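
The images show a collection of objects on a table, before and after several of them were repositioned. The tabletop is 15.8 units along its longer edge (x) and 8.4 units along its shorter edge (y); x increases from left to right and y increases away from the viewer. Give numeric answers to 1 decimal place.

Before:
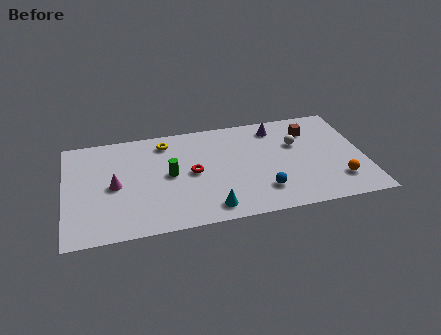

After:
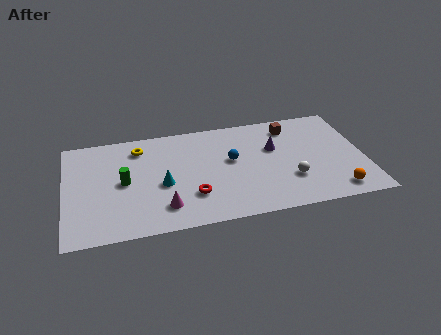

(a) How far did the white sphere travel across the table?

2.8

The white sphere moved from about (12.3, 5.4) to (11.8, 2.6), a distance of √(0.5² + 2.8²) ≈ 2.8.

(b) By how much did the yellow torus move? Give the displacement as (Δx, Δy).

(-1.4, -0.2)

The yellow torus was at about (5.4, 7.0) and moved to about (4.0, 6.8).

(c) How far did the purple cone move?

1.7

The purple cone moved from about (11.3, 7.0) to (11.1, 5.3), a distance of √(0.2² + 1.7²) ≈ 1.7.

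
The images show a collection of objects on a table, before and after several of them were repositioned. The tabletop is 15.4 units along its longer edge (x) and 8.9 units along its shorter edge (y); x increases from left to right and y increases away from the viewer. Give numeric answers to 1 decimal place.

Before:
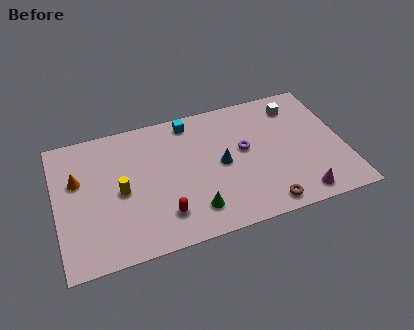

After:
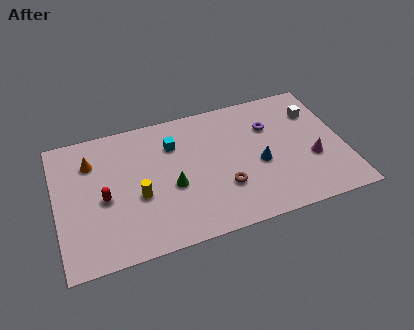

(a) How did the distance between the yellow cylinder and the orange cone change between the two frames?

+1.2

Before: roughly 2.6 units apart; after: 3.8. That's 1.2 units further apart.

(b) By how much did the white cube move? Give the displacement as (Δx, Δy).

(1.0, -0.7)

From the two frames, the white cube sits at roughly (13.1, 7.2) before and (14.1, 6.5) after.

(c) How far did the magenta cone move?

2.4

The magenta cone was near (12.7, 1.1) before and (13.6, 3.3) after, so it travelled √(0.9² + 2.2²) ≈ 2.4 units.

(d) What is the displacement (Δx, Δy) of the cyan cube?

(-1.0, -1.3)

From the two frames, the cyan cube sits at roughly (7.4, 7.8) before and (6.4, 6.5) after.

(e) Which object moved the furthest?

the red capsule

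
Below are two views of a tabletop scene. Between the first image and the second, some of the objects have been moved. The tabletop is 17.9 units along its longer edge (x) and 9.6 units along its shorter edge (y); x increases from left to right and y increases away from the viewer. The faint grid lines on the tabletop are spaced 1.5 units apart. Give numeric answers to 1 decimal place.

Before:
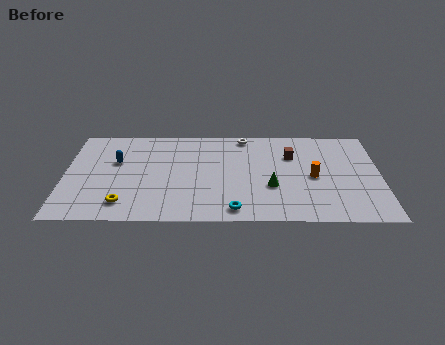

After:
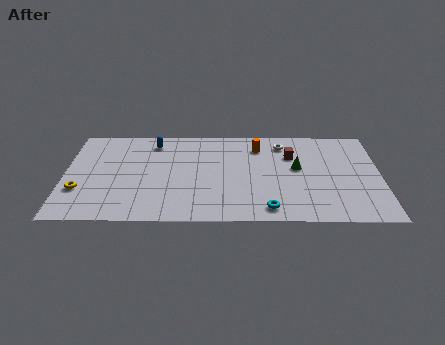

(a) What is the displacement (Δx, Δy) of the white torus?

(2.2, -0.8)

The white torus was at about (10.2, 8.7) and moved to about (12.4, 7.9).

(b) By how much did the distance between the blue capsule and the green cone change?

-0.5

The distance was about 9.1 in the first image and 8.6 in the second, so they moved 0.5 units closer together.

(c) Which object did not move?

the brown cube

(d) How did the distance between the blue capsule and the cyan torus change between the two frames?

+1.1

The distance was about 8.2 in the first image and 9.3 in the second, so they moved 1.1 units further apart.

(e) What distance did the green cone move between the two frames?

2.4

The green cone was near (11.7, 3.5) before and (13.2, 5.4) after, so it travelled √(1.5² + 1.9²) ≈ 2.4 units.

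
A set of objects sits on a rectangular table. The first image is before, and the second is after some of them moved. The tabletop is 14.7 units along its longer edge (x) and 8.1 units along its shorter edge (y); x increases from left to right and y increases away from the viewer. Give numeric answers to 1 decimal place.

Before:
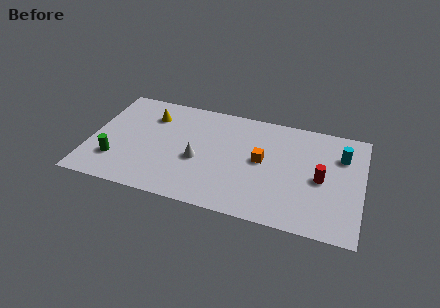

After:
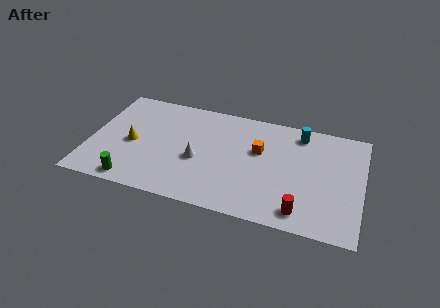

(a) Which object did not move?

the white cone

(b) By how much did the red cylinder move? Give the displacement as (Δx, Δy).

(-0.9, -2.6)

From the two frames, the red cylinder sits at roughly (12.5, 3.8) before and (11.6, 1.2) after.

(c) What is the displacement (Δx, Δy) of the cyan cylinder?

(-2.3, 1.1)

From the two frames, the cyan cylinder sits at roughly (13.5, 5.8) before and (11.2, 6.9) after.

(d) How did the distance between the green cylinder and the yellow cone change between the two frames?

-1.4

The distance was about 4.2 in the first image and 2.8 in the second, so they moved 1.4 units closer together.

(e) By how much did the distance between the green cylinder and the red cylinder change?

-2.1

They were about 11.1 units apart before and 9.0 after — 2.1 units closer together.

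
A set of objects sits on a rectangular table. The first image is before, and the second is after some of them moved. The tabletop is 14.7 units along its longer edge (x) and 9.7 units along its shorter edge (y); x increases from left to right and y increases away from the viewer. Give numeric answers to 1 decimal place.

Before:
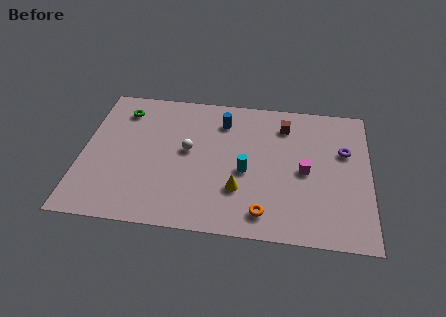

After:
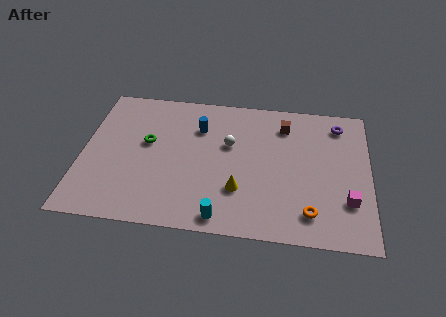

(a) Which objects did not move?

the brown cube and the yellow cone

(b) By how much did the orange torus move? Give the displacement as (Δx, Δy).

(2.3, 0.3)

The orange torus started near (9.4, 1.5) and ended near (11.7, 1.8).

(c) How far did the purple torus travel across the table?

1.9

The purple torus was near (13.4, 6.2) before and (13.1, 8.1) after, so it travelled √(0.3² + 1.9²) ≈ 1.9 units.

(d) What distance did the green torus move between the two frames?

2.6

The green torus moved from about (1.9, 7.8) to (3.3, 5.6), a distance of √(1.4² + 2.2²) ≈ 2.6.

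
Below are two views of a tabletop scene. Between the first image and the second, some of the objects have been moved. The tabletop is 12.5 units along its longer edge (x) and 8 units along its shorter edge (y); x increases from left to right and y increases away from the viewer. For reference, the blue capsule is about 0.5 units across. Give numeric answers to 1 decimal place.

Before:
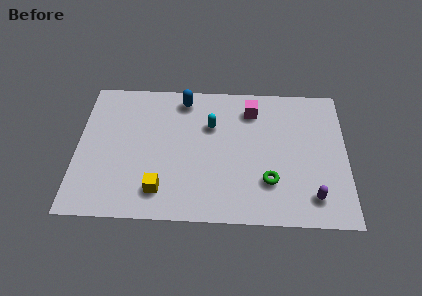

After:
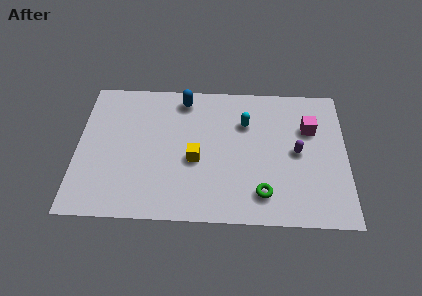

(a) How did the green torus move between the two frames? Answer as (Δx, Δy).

(-0.3, -0.7)

From the two frames, the green torus sits at roughly (8.9, 2.3) before and (8.6, 1.6) after.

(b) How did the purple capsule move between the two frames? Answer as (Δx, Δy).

(-0.7, 2.5)

The purple capsule started near (10.9, 1.5) and ended near (10.2, 4.0).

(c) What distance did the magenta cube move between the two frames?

2.9

From (8.1, 6.4) to (10.8, 5.4), the magenta cube covered √(2.7² + 1.0²) ≈ 2.9 units.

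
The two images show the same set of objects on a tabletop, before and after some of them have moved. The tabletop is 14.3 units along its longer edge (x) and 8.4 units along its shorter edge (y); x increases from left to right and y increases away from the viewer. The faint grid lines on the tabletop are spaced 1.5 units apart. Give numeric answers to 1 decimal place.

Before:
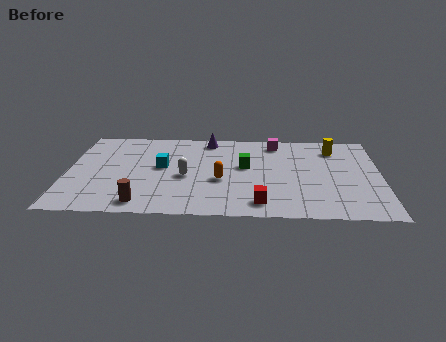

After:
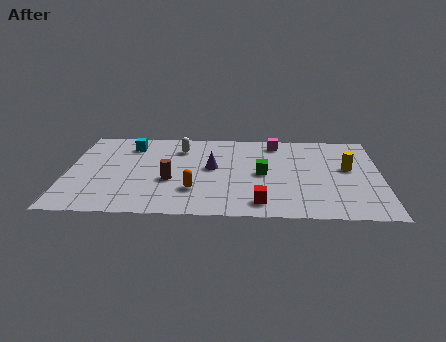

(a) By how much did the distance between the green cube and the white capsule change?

+1.6

They were about 2.9 units apart before and 4.5 after — 1.6 units further apart.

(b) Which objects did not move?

the red cube and the magenta cube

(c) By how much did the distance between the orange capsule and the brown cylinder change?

-2.8

They were about 4.2 units apart before and 1.4 after — 2.8 units closer together.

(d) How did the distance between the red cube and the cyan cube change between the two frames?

+2.5

They were about 5.6 units apart before and 8.1 after — 2.5 units further apart.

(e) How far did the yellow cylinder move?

2.0

The yellow cylinder moved from about (12.2, 6.7) to (12.8, 4.8), a distance of √(0.6² + 1.9²) ≈ 2.0.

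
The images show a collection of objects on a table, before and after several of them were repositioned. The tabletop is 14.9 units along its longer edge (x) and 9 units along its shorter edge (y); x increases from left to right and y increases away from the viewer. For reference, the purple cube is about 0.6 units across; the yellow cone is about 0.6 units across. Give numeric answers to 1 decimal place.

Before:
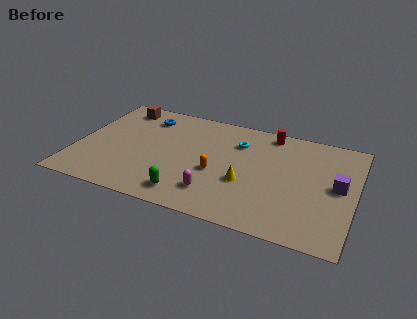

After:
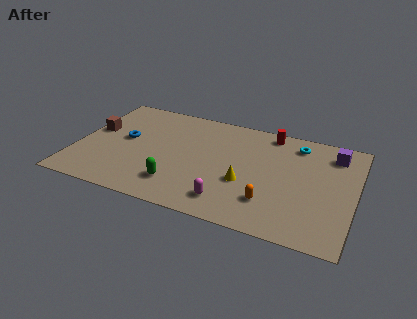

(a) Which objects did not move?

the yellow cone and the red cylinder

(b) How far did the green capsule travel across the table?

0.8

From (6.3, 1.4) to (5.7, 2.0), the green capsule covered √(0.6² + 0.6²) ≈ 0.8 units.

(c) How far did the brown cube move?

2.7

From (1.9, 7.7) to (0.8, 5.2), the brown cube covered √(1.1² + 2.5²) ≈ 2.7 units.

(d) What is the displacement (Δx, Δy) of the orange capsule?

(3.0, -1.4)

The orange capsule was at about (7.6, 3.7) and moved to about (10.6, 2.3).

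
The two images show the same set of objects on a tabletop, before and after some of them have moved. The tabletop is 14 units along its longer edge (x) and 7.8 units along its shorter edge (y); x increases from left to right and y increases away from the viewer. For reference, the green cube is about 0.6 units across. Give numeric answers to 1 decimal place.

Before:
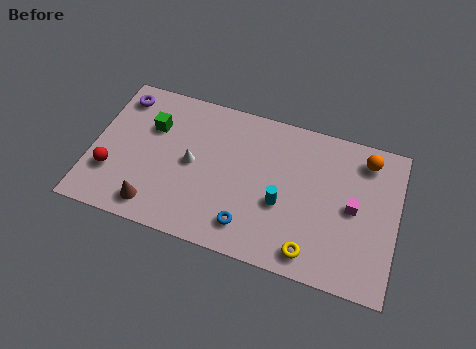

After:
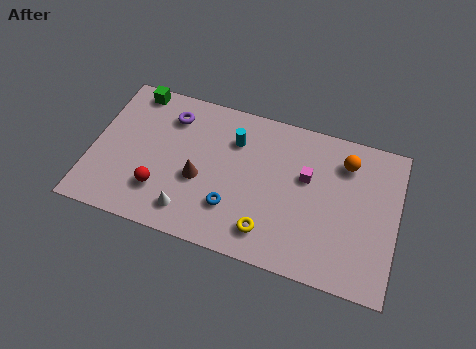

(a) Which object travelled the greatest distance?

the cyan cylinder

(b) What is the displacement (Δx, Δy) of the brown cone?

(1.9, 2.0)

From the two frames, the brown cone sits at roughly (3.1, 1.2) before and (5.0, 3.2) after.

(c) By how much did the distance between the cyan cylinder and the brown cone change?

-3.1

They were about 6.0 units apart before and 2.9 after — 3.1 units closer together.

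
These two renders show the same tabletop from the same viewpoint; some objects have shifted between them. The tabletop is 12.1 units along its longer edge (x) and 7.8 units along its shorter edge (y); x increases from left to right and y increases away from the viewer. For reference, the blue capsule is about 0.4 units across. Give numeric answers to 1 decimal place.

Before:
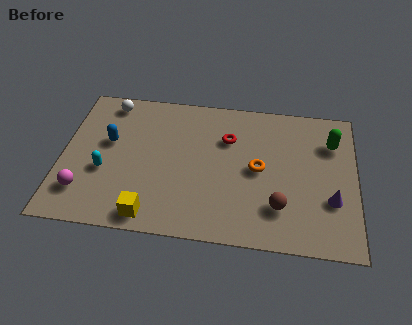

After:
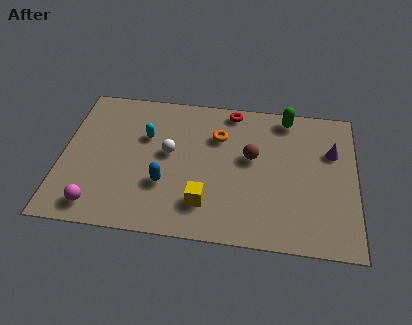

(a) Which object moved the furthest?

the white sphere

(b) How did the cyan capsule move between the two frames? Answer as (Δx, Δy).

(1.6, 2.1)

From the two frames, the cyan capsule sits at roughly (1.8, 3.0) before and (3.4, 5.1) after.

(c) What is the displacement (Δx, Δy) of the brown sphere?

(-1.2, 2.5)

The brown sphere was at about (9.0, 2.0) and moved to about (7.8, 4.5).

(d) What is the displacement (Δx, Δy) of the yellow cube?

(2.2, 0.9)

The yellow cube started near (3.8, 0.9) and ended near (6.0, 1.8).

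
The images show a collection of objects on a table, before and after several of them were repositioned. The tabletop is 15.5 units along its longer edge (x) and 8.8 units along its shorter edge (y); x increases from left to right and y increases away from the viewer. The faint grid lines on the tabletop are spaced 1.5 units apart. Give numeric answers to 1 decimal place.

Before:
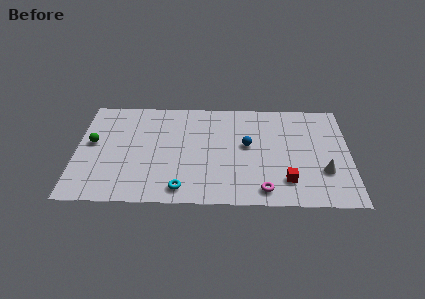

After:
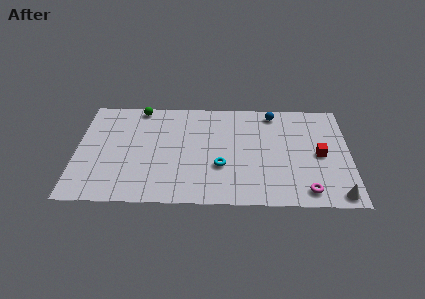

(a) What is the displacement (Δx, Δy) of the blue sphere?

(1.5, 2.8)

The blue sphere started near (9.7, 4.9) and ended near (11.2, 7.7).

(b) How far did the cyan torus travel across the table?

2.9

The cyan torus was near (6.0, 1.2) before and (8.2, 3.1) after, so it travelled √(2.2² + 1.9²) ≈ 2.9 units.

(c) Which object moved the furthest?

the green sphere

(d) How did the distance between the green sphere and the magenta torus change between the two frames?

+1.3

The distance was about 10.4 in the first image and 11.7 in the second, so they moved 1.3 units further apart.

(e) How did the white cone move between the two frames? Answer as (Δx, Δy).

(0.7, -1.9)

The white cone started near (14.0, 2.8) and ended near (14.7, 0.9).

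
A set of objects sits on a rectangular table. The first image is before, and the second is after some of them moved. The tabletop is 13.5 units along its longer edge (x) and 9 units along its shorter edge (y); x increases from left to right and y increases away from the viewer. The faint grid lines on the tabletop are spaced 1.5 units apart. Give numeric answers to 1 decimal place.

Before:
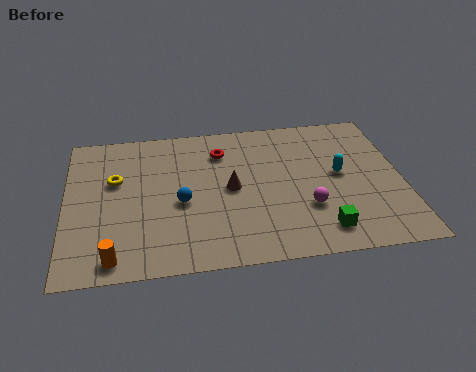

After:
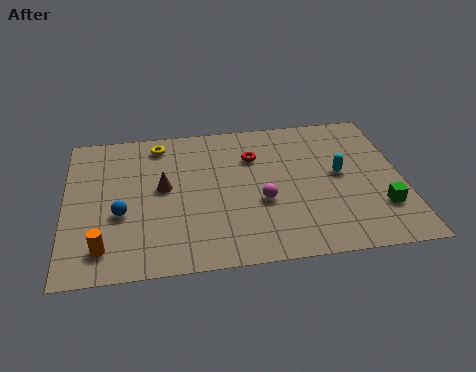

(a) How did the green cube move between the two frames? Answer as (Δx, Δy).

(2.4, 1.0)

The green cube started near (10.1, 1.5) and ended near (12.5, 2.5).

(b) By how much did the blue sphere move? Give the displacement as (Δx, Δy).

(-2.4, -0.4)

The blue sphere started near (4.6, 3.9) and ended near (2.2, 3.5).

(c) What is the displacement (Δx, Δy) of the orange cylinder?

(-0.4, 0.6)

The orange cylinder started near (1.9, 1.0) and ended near (1.5, 1.6).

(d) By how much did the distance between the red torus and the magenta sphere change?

-2.3

The distance was about 5.2 in the first image and 2.9 in the second, so they moved 2.3 units closer together.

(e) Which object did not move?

the cyan capsule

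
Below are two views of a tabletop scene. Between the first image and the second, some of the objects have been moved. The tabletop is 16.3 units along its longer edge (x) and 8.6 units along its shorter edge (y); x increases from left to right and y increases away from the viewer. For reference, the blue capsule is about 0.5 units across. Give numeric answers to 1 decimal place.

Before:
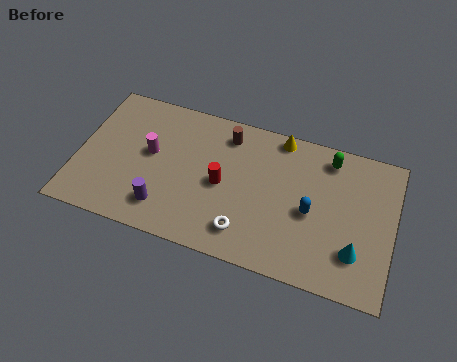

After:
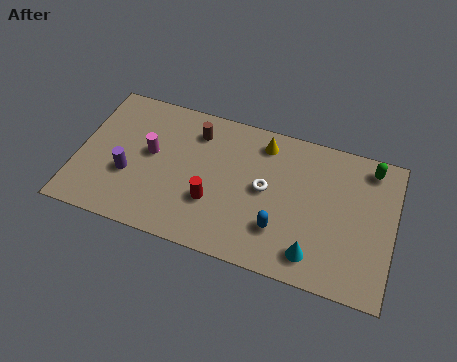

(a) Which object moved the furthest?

the white torus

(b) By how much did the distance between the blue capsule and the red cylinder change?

-1.1

The distance was about 4.6 in the first image and 3.5 in the second, so they moved 1.1 units closer together.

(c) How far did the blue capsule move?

2.1

From (12.1, 3.9) to (10.6, 2.4), the blue capsule covered √(1.5² + 1.5²) ≈ 2.1 units.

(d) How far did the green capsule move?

2.1

From (12.8, 7.3) to (14.9, 7.4), the green capsule covered √(2.1² + 0.1²) ≈ 2.1 units.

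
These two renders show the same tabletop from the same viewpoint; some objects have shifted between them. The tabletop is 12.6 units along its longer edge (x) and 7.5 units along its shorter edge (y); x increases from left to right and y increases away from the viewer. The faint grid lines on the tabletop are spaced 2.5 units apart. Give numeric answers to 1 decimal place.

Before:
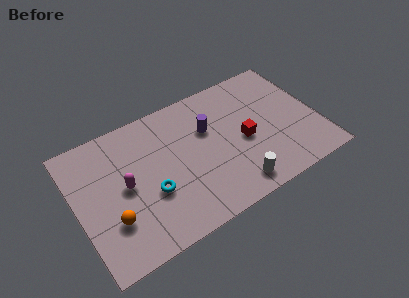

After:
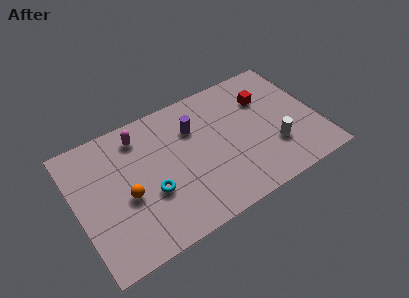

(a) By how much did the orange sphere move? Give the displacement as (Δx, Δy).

(0.9, 0.9)

From the two frames, the orange sphere sits at roughly (1.6, 2.3) before and (2.5, 3.2) after.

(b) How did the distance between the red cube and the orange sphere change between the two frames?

+0.7

Before: roughly 7.2 units apart; after: 7.9. That's 0.7 units further apart.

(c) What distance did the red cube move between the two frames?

2.4

The red cube was near (8.7, 3.4) before and (10.1, 5.3) after, so it travelled √(1.4² + 1.9²) ≈ 2.4 units.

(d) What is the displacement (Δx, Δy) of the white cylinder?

(2.3, 1.2)

The white cylinder was at about (7.8, 1.1) and moved to about (10.1, 2.3).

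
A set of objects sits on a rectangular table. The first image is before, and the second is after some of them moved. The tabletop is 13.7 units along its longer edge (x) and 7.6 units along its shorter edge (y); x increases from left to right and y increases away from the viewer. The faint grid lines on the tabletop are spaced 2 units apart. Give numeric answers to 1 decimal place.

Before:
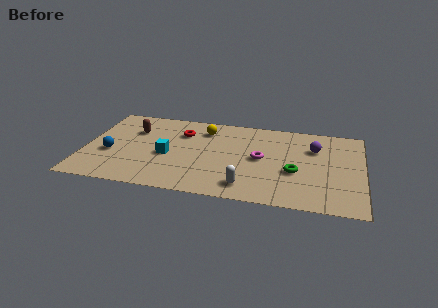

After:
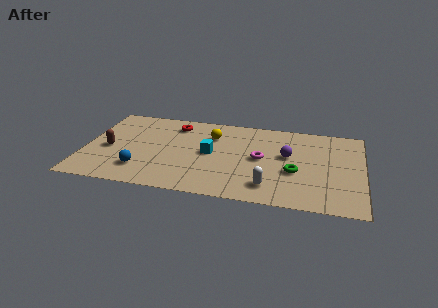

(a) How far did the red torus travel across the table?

0.8

The red torus moved from about (4.7, 5.5) to (4.3, 6.2), a distance of √(0.4² + 0.7²) ≈ 0.8.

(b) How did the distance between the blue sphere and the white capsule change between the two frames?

-0.7

They were about 7.0 units apart before and 6.3 after — 0.7 units closer together.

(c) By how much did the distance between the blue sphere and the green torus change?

-1.5

Before: roughly 9.1 units apart; after: 7.6. That's 1.5 units closer together.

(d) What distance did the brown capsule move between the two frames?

2.2

The brown capsule was near (2.3, 5.3) before and (1.2, 3.4) after, so it travelled √(1.1² + 1.9²) ≈ 2.2 units.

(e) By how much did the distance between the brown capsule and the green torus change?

+0.8

Before: roughly 8.4 units apart; after: 9.2. That's 0.8 units further apart.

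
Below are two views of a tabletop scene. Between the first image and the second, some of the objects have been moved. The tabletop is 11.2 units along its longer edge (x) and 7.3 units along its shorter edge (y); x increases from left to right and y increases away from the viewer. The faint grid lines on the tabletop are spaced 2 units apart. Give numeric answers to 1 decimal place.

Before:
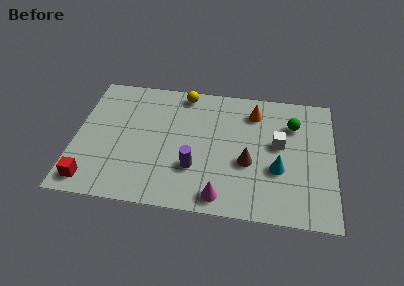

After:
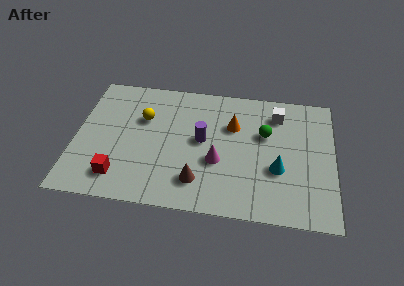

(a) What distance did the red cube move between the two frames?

1.3

The red cube was near (0.8, 1.0) before and (2.0, 1.4) after, so it travelled √(1.2² + 0.4²) ≈ 1.3 units.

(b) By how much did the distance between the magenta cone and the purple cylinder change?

-0.5

Before: roughly 1.8 units apart; after: 1.3. That's 0.5 units closer together.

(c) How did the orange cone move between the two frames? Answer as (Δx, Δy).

(-0.9, -0.9)

From the two frames, the orange cone sits at roughly (7.7, 5.8) before and (6.8, 4.9) after.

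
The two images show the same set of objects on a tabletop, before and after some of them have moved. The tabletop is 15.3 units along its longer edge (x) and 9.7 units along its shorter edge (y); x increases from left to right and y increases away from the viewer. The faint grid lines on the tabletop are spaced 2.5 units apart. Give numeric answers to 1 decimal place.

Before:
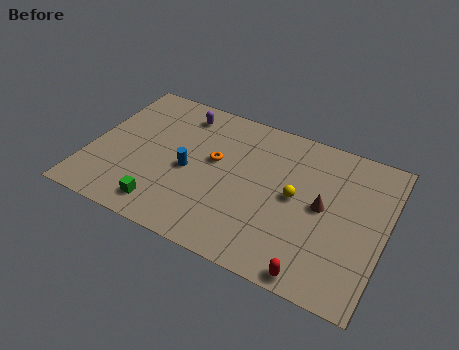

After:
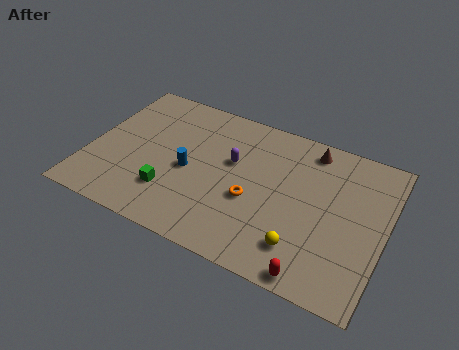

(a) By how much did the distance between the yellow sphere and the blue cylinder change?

+1.1

The distance was about 5.5 in the first image and 6.6 in the second, so they moved 1.1 units further apart.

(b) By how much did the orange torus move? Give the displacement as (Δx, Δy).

(2.2, -1.7)

The orange torus started near (6.4, 5.6) and ended near (8.6, 3.9).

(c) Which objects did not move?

the red capsule and the blue cylinder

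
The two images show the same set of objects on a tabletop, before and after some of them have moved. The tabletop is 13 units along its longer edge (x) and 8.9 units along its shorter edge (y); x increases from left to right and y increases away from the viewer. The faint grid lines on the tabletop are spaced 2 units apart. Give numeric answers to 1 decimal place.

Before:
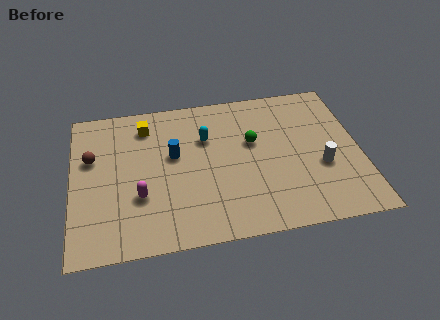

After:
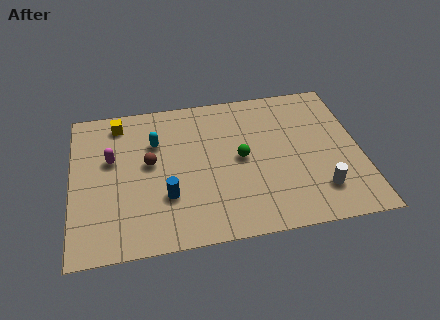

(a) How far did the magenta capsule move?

2.7

The magenta capsule moved from about (3.0, 3.0) to (1.8, 5.4), a distance of √(1.2² + 2.4²) ≈ 2.7.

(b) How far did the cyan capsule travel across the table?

2.3

From (6.1, 6.0) to (3.8, 6.1), the cyan capsule covered √(2.3² + 0.1²) ≈ 2.3 units.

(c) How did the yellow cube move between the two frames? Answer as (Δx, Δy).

(-1.2, 0.4)

The yellow cube started near (3.4, 7.2) and ended near (2.2, 7.6).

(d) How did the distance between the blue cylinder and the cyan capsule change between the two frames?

+1.6

The distance was about 1.7 in the first image and 3.3 in the second, so they moved 1.6 units further apart.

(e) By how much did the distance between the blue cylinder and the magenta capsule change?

+0.8

The distance was about 2.7 in the first image and 3.5 in the second, so they moved 0.8 units further apart.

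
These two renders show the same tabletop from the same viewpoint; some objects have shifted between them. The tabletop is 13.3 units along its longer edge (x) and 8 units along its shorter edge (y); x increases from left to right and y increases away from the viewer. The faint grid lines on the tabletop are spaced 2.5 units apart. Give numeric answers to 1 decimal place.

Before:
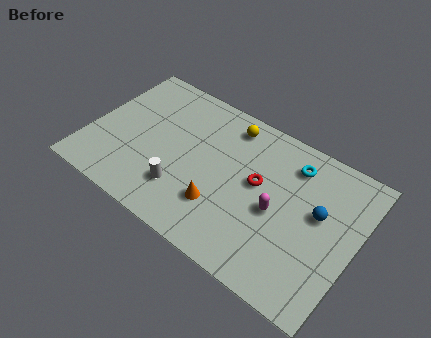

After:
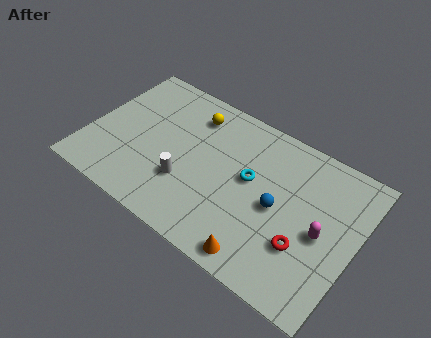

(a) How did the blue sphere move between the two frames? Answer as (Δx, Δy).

(-1.9, -0.8)

From the two frames, the blue sphere sits at roughly (11.4, 4.6) before and (9.5, 3.8) after.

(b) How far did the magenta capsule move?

2.2

The magenta capsule moved from about (9.5, 3.6) to (11.7, 3.7), a distance of √(2.2² + 0.1²) ≈ 2.2.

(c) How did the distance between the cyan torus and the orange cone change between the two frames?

-1.2

They were about 5.0 units apart before and 3.8 after — 1.2 units closer together.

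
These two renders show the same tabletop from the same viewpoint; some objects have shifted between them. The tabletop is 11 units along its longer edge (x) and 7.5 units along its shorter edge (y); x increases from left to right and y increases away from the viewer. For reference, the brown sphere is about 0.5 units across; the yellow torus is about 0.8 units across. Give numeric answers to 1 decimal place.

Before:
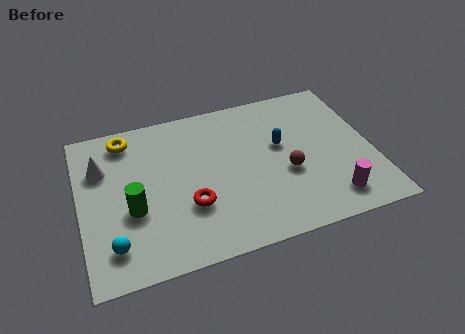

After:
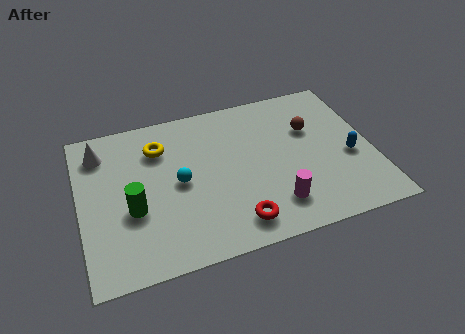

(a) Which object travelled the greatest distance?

the cyan sphere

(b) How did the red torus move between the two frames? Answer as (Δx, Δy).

(1.6, -1.3)

The red torus was at about (4.0, 2.5) and moved to about (5.6, 1.2).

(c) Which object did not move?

the green cylinder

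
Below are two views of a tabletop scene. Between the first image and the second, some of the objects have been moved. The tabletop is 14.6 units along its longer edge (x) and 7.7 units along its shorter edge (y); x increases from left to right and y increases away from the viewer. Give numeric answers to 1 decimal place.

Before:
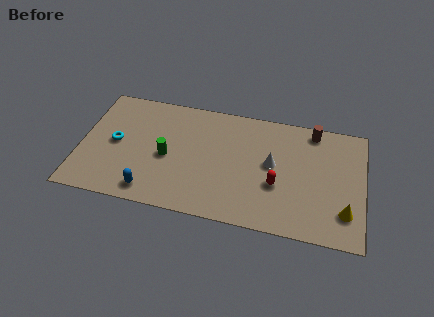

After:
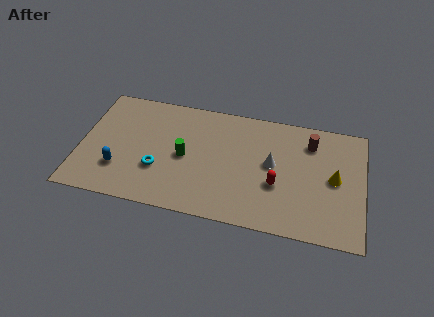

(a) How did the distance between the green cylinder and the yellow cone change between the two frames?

-1.6

They were about 9.3 units apart before and 7.7 after — 1.6 units closer together.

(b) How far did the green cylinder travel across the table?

0.9

The green cylinder moved from about (4.5, 3.5) to (5.4, 3.7), a distance of √(0.9² + 0.2²) ≈ 0.9.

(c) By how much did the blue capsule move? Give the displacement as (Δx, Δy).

(-1.7, 1.1)

The blue capsule started near (3.8, 1.1) and ended near (2.1, 2.2).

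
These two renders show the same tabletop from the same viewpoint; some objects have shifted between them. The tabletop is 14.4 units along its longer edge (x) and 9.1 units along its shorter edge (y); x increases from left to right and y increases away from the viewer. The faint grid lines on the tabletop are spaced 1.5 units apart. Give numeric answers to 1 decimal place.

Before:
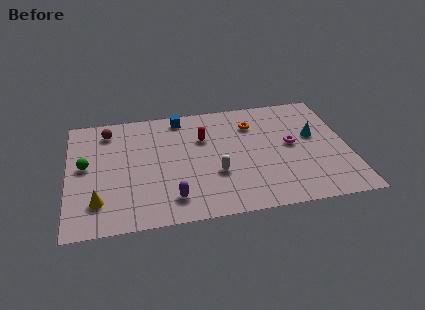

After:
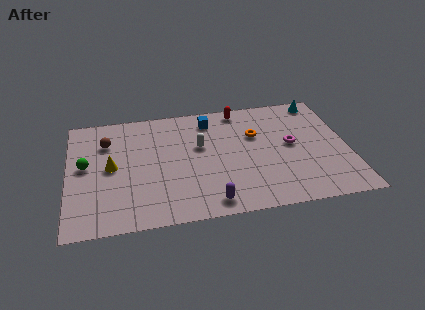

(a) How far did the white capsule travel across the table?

2.4

From (7.5, 3.2) to (6.8, 5.5), the white capsule covered √(0.7² + 2.3²) ≈ 2.4 units.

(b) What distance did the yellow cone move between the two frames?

2.6

From (1.5, 2.1) to (2.2, 4.6), the yellow cone covered √(0.7² + 2.5²) ≈ 2.6 units.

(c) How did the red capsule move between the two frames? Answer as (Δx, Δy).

(2.0, 2.0)

The red capsule started near (7.0, 6.1) and ended near (9.0, 8.1).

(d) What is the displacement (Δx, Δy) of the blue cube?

(1.5, -0.5)

The blue cube was at about (5.9, 8.0) and moved to about (7.4, 7.5).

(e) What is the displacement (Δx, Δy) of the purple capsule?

(1.9, -0.6)

The purple capsule was at about (5.2, 1.7) and moved to about (7.1, 1.1).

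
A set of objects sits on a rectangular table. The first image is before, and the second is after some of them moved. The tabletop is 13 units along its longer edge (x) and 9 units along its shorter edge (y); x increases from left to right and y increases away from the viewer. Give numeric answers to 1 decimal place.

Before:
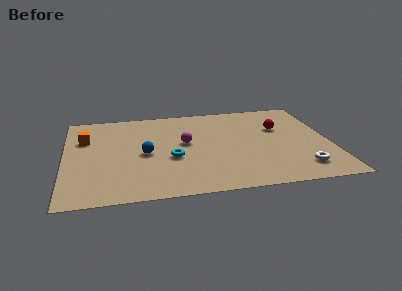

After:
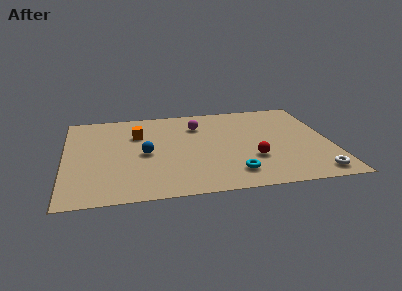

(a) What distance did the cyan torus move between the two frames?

3.5

The cyan torus was near (5.2, 3.6) before and (8.1, 1.7) after, so it travelled √(2.9² + 1.9²) ≈ 3.5 units.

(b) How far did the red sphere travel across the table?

3.3

The red sphere moved from about (10.6, 5.8) to (9.1, 2.9), a distance of √(1.5² + 2.9²) ≈ 3.3.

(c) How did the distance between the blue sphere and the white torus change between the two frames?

+0.8

They were about 7.9 units apart before and 8.7 after — 0.8 units further apart.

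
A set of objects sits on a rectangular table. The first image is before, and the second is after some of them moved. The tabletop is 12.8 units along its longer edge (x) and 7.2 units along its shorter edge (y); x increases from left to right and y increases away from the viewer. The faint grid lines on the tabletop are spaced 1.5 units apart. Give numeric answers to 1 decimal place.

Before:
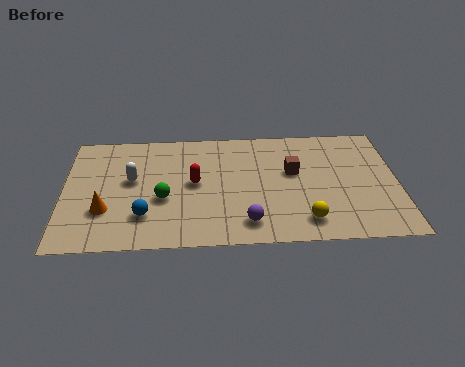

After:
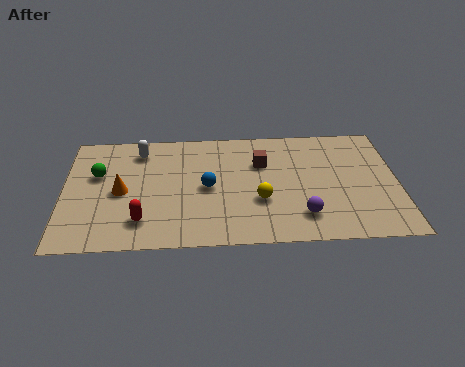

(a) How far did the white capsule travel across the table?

1.8

The white capsule moved from about (2.6, 4.1) to (2.9, 5.9), a distance of √(0.3² + 1.8²) ≈ 1.8.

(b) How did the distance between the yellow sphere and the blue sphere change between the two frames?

-3.9

The distance was about 6.1 in the first image and 2.2 in the second, so they moved 3.9 units closer together.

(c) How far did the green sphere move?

3.0

The green sphere moved from about (3.8, 2.9) to (1.3, 4.5), a distance of √(2.5² + 1.6²) ≈ 3.0.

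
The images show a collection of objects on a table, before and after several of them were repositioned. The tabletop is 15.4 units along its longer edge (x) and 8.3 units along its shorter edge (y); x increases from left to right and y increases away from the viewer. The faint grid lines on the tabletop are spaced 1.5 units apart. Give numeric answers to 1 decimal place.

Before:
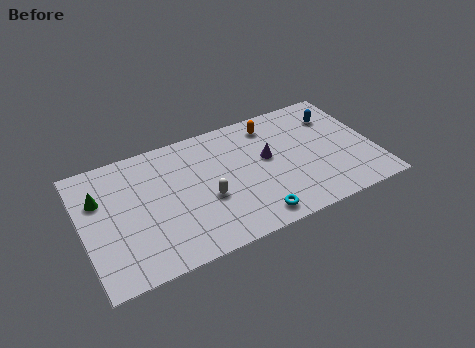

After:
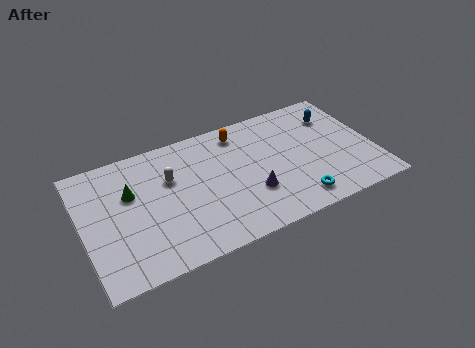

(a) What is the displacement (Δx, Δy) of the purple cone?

(-1.1, -2.0)

The purple cone started near (9.8, 4.7) and ended near (8.7, 2.7).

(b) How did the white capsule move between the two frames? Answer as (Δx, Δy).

(-1.7, 2.1)

The white capsule started near (6.4, 3.3) and ended near (4.7, 5.4).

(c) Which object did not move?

the blue capsule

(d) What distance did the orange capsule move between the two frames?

1.7

The orange capsule moved from about (10.3, 6.9) to (8.6, 7.0), a distance of √(1.7² + 0.1²) ≈ 1.7.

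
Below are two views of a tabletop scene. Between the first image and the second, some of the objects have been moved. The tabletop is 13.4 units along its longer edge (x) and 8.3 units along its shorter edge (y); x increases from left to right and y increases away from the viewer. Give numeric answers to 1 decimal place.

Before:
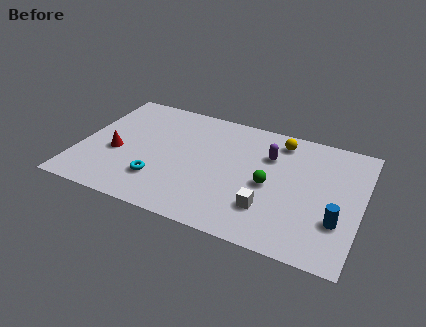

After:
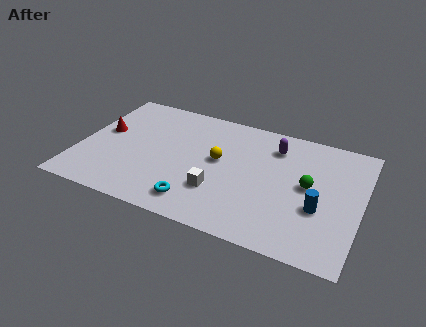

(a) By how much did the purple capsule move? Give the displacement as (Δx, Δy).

(0.2, 0.7)

The purple capsule was at about (8.9, 5.8) and moved to about (9.1, 6.5).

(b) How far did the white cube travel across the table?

2.4

From (9.2, 2.2) to (6.8, 2.5), the white cube covered √(2.4² + 0.3²) ≈ 2.4 units.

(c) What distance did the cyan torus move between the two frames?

2.1

The cyan torus moved from about (4.0, 2.2) to (5.9, 1.4), a distance of √(1.9² + 0.8²) ≈ 2.1.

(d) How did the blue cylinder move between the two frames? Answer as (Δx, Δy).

(-0.9, 0.5)

The blue cylinder started near (12.4, 2.6) and ended near (11.5, 3.1).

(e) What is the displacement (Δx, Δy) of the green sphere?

(1.8, 0.6)

The green sphere started near (9.1, 3.8) and ended near (10.9, 4.4).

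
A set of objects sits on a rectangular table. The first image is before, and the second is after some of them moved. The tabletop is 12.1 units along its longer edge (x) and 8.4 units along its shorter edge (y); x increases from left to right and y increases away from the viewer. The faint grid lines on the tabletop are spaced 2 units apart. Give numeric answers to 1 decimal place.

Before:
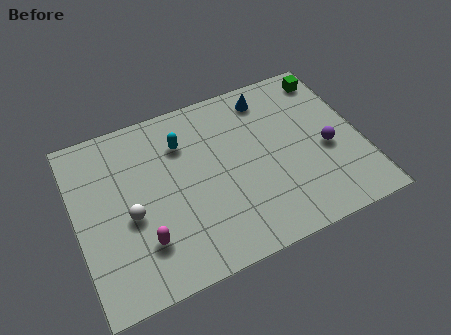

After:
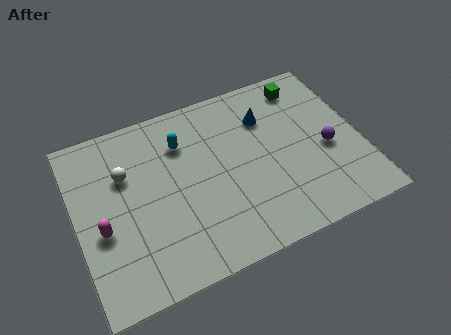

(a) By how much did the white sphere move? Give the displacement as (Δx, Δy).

(0.0, 2.0)

The white sphere started near (2.2, 3.6) and ended near (2.2, 5.6).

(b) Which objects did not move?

the cyan capsule and the purple sphere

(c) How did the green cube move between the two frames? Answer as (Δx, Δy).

(-1.1, -0.1)

From the two frames, the green cube sits at roughly (11.2, 7.2) before and (10.1, 7.1) after.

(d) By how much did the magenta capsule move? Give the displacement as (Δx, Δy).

(-1.6, 1.2)

The magenta capsule was at about (2.6, 2.2) and moved to about (1.0, 3.4).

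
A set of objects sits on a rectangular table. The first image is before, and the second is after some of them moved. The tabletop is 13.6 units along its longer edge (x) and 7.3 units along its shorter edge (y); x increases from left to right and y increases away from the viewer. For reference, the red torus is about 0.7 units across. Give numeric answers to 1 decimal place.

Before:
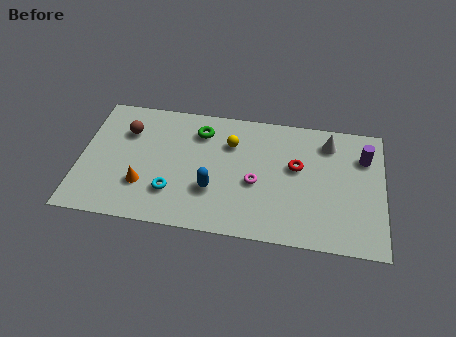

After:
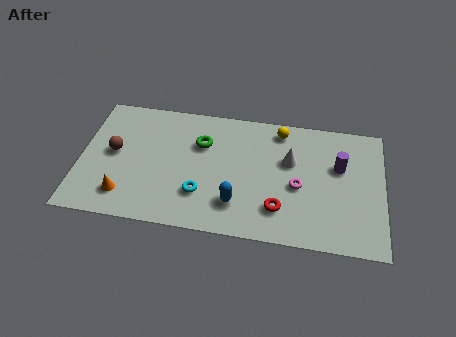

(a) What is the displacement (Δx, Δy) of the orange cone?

(-0.8, -0.7)

The orange cone was at about (2.9, 2.2) and moved to about (2.1, 1.5).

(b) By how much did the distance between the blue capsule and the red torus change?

-2.3

The distance was about 4.2 in the first image and 1.9 in the second, so they moved 2.3 units closer together.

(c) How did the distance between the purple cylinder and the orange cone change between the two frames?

-0.3

The distance was about 10.3 in the first image and 10.0 in the second, so they moved 0.3 units closer together.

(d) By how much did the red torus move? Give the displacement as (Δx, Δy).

(-0.7, -2.5)

From the two frames, the red torus sits at roughly (9.7, 4.3) before and (9.0, 1.8) after.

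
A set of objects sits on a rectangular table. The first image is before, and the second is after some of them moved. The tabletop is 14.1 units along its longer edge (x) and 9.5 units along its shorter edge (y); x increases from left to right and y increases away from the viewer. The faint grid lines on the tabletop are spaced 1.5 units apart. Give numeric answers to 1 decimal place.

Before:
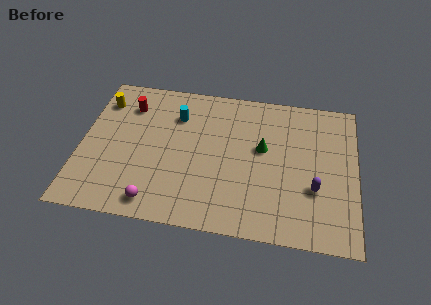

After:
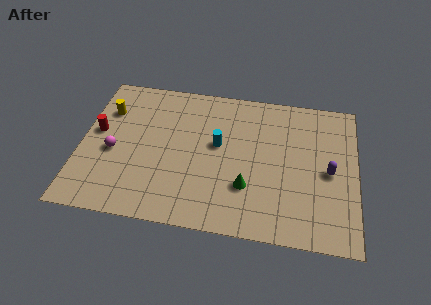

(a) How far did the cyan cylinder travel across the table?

2.7

The cyan cylinder moved from about (4.8, 7.0) to (7.0, 5.4), a distance of √(2.2² + 1.6²) ≈ 2.7.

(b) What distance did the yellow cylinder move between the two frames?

0.7

The yellow cylinder moved from about (0.9, 7.4) to (1.2, 6.8), a distance of √(0.3² + 0.6²) ≈ 0.7.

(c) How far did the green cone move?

2.7

The green cone moved from about (9.3, 5.5) to (8.6, 2.9), a distance of √(0.7² + 2.6²) ≈ 2.7.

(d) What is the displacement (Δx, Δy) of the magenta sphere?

(-2.3, 2.9)

From the two frames, the magenta sphere sits at roughly (4.0, 1.2) before and (1.7, 4.1) after.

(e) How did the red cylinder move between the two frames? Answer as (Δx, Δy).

(-1.5, -2.0)

The red cylinder started near (2.3, 7.3) and ended near (0.8, 5.3).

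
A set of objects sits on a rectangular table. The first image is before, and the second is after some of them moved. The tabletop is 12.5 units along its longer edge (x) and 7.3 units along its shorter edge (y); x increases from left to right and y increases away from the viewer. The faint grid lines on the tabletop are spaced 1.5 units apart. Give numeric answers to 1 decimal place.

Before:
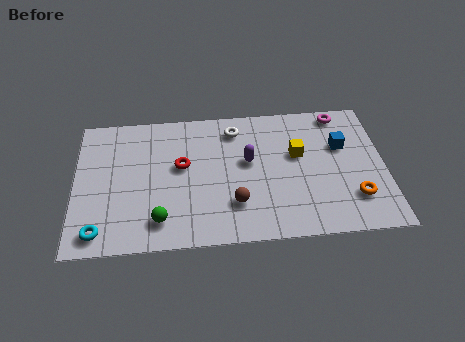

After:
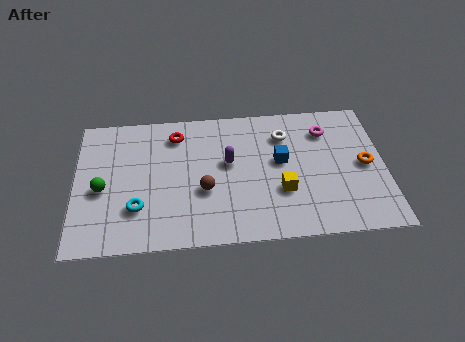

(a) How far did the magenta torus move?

1.1

The magenta torus moved from about (10.8, 6.5) to (10.2, 5.6), a distance of √(0.6² + 0.9²) ≈ 1.1.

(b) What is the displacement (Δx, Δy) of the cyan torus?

(1.5, 1.1)

The cyan torus started near (1.0, 1.0) and ended near (2.5, 2.1).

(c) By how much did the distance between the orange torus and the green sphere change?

+2.8

Before: roughly 7.8 units apart; after: 10.6. That's 2.8 units further apart.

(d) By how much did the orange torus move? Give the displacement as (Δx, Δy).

(0.5, 1.7)

From the two frames, the orange torus sits at roughly (11.2, 1.9) before and (11.7, 3.6) after.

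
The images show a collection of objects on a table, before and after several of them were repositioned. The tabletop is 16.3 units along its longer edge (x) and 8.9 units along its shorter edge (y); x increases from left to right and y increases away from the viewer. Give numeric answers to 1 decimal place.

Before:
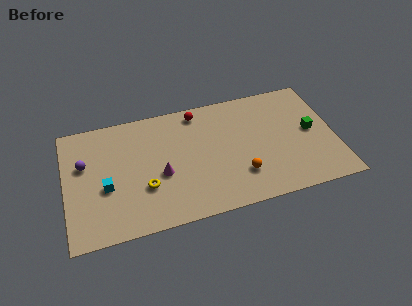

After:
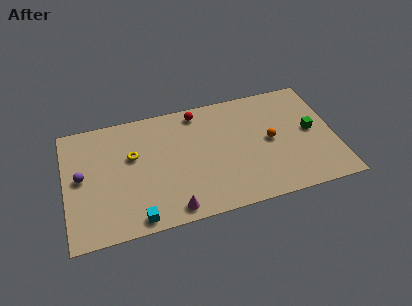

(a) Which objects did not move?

the green cube and the red sphere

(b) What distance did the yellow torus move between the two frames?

2.6

From (4.7, 3.0) to (4.1, 5.5), the yellow torus covered √(0.6² + 2.5²) ≈ 2.6 units.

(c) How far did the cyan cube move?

3.2

The cyan cube was near (2.4, 3.6) before and (4.1, 0.9) after, so it travelled √(1.7² + 2.7²) ≈ 3.2 units.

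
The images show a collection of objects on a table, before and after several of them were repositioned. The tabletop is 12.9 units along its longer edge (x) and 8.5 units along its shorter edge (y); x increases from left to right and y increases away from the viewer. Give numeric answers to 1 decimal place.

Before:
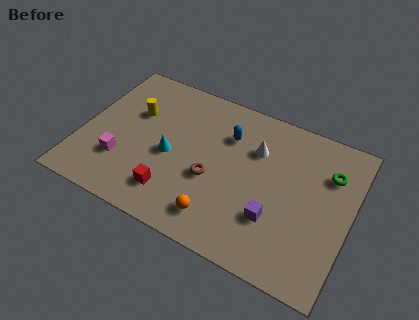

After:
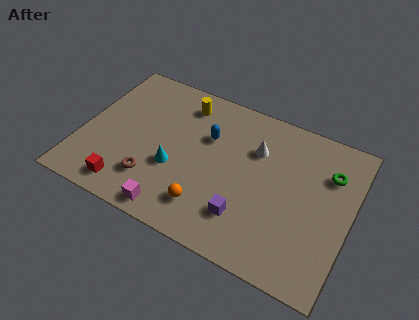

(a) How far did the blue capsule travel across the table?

1.0

The blue capsule was near (6.8, 6.1) before and (5.9, 5.6) after, so it travelled √(0.9² + 0.5²) ≈ 1.0 units.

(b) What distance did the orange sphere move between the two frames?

0.7

The orange sphere moved from about (7.0, 1.5) to (6.4, 1.8), a distance of √(0.6² + 0.3²) ≈ 0.7.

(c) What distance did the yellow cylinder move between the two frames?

2.7

The yellow cylinder was near (2.3, 5.5) before and (4.5, 7.0) after, so it travelled √(2.2² + 1.5²) ≈ 2.7 units.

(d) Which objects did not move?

the white cone and the green torus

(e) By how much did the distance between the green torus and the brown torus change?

+3.0

The distance was about 5.9 in the first image and 8.9 in the second, so they moved 3.0 units further apart.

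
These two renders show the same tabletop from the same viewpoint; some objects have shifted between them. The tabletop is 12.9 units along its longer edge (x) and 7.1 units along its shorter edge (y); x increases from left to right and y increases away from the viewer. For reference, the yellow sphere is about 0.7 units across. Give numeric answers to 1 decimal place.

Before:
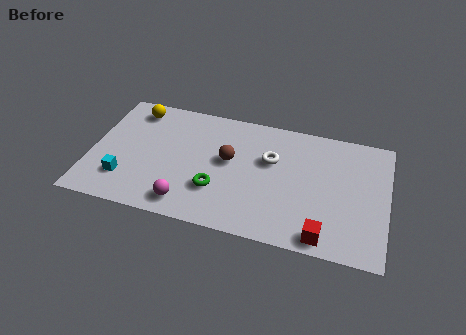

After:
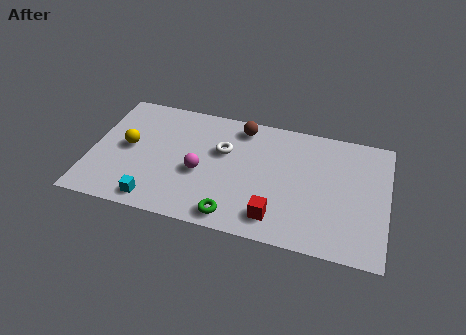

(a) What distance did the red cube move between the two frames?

2.2

From (10.3, 0.8) to (8.2, 1.3), the red cube covered √(2.1² + 0.5²) ≈ 2.2 units.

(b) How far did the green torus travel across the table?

1.5

The green torus moved from about (5.6, 2.2) to (6.4, 0.9), a distance of √(0.8² + 1.3²) ≈ 1.5.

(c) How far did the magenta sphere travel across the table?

1.9

The magenta sphere moved from about (4.4, 1.1) to (4.8, 3.0), a distance of √(0.4² + 1.9²) ≈ 1.9.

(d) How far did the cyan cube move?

1.7

The cyan cube was near (1.6, 1.8) before and (3.0, 0.9) after, so it travelled √(1.4² + 0.9²) ≈ 1.7 units.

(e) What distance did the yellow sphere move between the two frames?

2.3

The yellow sphere moved from about (1.7, 6.0) to (1.6, 3.7), a distance of √(0.1² + 2.3²) ≈ 2.3.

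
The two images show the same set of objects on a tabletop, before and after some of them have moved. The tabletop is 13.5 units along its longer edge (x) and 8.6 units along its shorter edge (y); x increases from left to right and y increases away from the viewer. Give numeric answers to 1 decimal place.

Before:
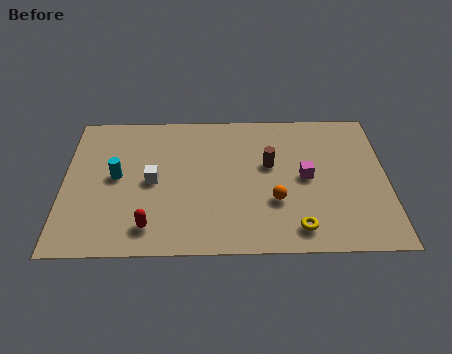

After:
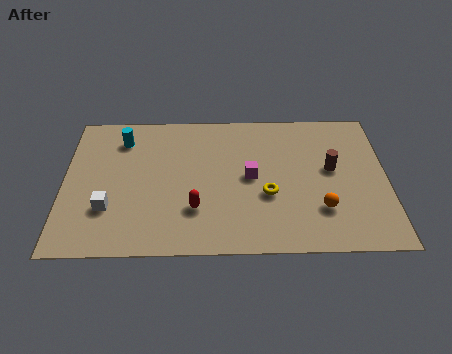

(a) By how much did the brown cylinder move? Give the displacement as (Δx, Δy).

(2.6, -0.3)

The brown cylinder started near (8.6, 5.1) and ended near (11.2, 4.8).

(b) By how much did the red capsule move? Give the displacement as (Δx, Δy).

(1.9, 1.0)

From the two frames, the red capsule sits at roughly (3.6, 1.5) before and (5.5, 2.5) after.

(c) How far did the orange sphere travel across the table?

2.0

The orange sphere was near (8.8, 2.9) before and (10.7, 2.4) after, so it travelled √(1.9² + 0.5²) ≈ 2.0 units.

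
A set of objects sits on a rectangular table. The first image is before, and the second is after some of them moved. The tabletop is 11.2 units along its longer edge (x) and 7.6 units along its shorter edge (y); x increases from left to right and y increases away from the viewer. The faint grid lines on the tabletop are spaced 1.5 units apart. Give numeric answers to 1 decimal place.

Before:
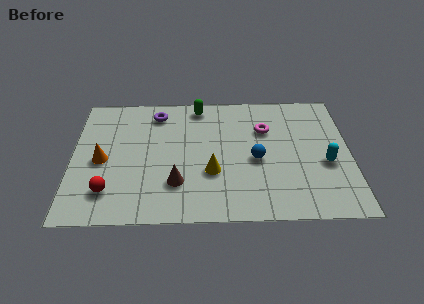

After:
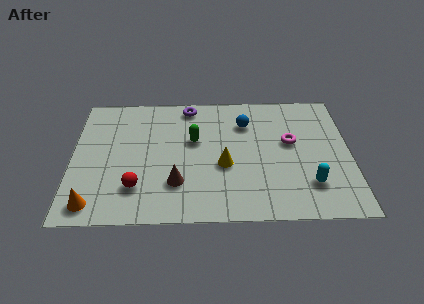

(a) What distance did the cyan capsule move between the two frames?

1.4

From (10.2, 3.1) to (9.5, 1.9), the cyan capsule covered √(0.7² + 1.2²) ≈ 1.4 units.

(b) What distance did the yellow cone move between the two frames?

0.6

The yellow cone moved from about (5.6, 2.7) to (6.1, 3.1), a distance of √(0.5² + 0.4²) ≈ 0.6.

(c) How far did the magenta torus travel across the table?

1.3

The magenta torus moved from about (7.8, 5.2) to (8.8, 4.4), a distance of √(1.0² + 0.8²) ≈ 1.3.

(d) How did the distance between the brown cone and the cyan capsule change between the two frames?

-0.8

Before: roughly 6.1 units apart; after: 5.3. That's 0.8 units closer together.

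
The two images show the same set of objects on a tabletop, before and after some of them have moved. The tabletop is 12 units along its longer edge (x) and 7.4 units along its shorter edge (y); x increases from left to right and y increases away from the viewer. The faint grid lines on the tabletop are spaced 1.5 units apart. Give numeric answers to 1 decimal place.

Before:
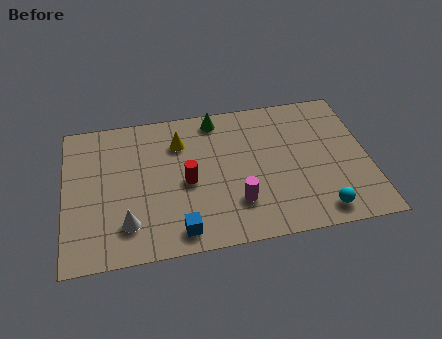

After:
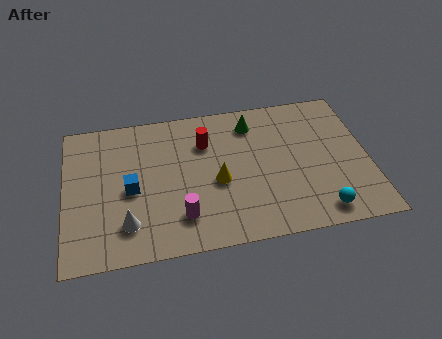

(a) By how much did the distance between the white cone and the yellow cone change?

-0.5

The distance was about 4.4 in the first image and 3.9 in the second, so they moved 0.5 units closer together.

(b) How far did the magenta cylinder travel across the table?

2.2

The magenta cylinder was near (6.7, 2.0) before and (4.5, 1.7) after, so it travelled √(2.2² + 0.3²) ≈ 2.2 units.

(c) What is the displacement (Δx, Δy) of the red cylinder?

(0.8, 1.9)

From the two frames, the red cylinder sits at roughly (4.8, 3.4) before and (5.6, 5.3) after.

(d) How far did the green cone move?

1.5

The green cone was near (6.1, 6.5) before and (7.5, 6.0) after, so it travelled √(1.4² + 0.5²) ≈ 1.5 units.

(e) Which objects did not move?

the white cone and the cyan sphere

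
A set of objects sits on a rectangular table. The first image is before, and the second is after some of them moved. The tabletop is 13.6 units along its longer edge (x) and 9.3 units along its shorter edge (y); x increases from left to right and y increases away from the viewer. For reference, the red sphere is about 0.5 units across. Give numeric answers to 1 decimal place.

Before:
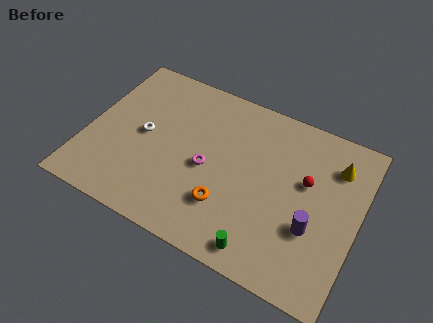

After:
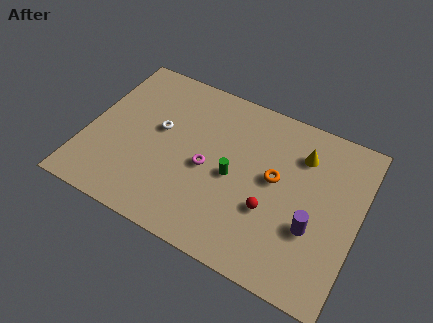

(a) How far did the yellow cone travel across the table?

1.7

The yellow cone moved from about (12.2, 7.1) to (10.5, 7.0), a distance of √(1.7² + 0.1²) ≈ 1.7.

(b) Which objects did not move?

the magenta torus and the purple cylinder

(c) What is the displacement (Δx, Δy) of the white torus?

(0.7, 0.6)

From the two frames, the white torus sits at roughly (2.8, 4.7) before and (3.5, 5.3) after.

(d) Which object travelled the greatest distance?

the green cylinder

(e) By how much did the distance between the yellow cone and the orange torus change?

-4.5

They were about 6.7 units apart before and 2.2 after — 4.5 units closer together.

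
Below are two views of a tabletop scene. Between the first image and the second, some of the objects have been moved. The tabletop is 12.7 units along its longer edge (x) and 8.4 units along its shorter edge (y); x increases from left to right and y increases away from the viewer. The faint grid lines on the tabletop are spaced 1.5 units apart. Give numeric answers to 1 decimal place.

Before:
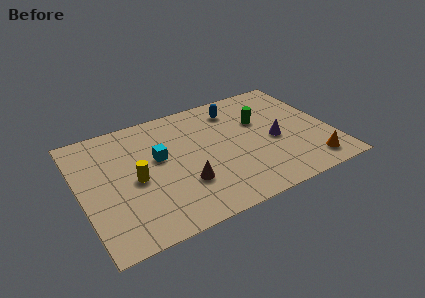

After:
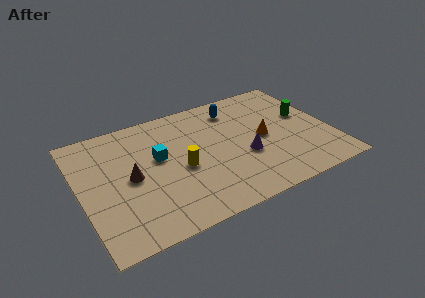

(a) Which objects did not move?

the blue capsule and the cyan cube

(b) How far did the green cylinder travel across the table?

2.4

From (9.3, 5.4) to (11.6, 4.9), the green cylinder covered √(2.3² + 0.5²) ≈ 2.4 units.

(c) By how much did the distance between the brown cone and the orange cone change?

+0.4

They were about 6.4 units apart before and 6.8 after — 0.4 units further apart.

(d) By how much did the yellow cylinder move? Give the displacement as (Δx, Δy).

(2.3, -0.2)

The yellow cylinder started near (2.7, 3.9) and ended near (5.0, 3.7).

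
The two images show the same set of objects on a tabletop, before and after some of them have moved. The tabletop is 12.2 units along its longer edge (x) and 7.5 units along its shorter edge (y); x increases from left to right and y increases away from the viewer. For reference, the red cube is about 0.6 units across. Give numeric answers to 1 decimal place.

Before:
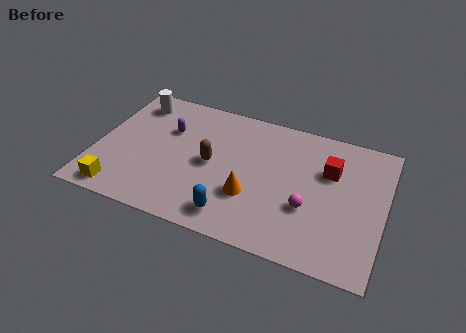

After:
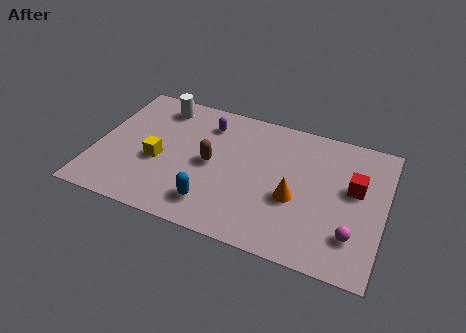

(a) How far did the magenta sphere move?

2.1

From (9.1, 2.7) to (11.0, 1.9), the magenta sphere covered √(1.9² + 0.8²) ≈ 2.1 units.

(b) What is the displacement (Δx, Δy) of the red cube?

(1.1, -0.6)

From the two frames, the red cube sits at roughly (9.8, 5.0) before and (10.9, 4.4) after.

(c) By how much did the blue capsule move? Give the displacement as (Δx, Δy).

(-0.9, 0.3)

From the two frames, the blue capsule sits at roughly (6.1, 1.2) before and (5.2, 1.5) after.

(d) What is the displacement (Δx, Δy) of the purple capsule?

(1.6, 0.9)

The purple capsule was at about (2.9, 5.0) and moved to about (4.5, 5.9).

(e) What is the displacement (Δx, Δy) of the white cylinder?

(1.1, 0.1)

From the two frames, the white cylinder sits at roughly (1.3, 6.2) before and (2.4, 6.3) after.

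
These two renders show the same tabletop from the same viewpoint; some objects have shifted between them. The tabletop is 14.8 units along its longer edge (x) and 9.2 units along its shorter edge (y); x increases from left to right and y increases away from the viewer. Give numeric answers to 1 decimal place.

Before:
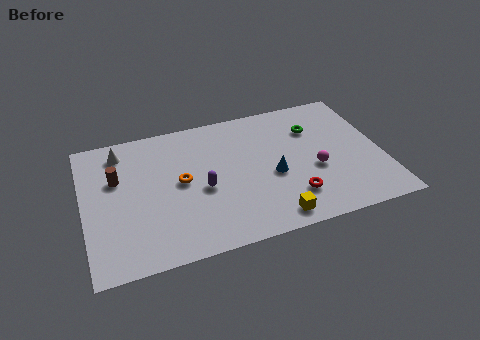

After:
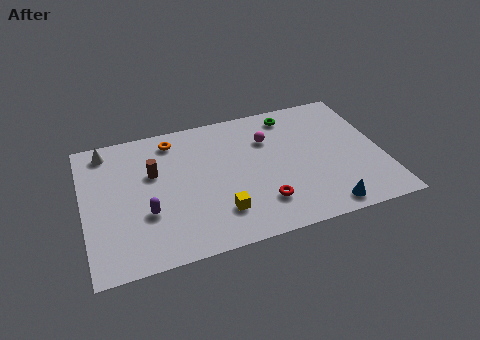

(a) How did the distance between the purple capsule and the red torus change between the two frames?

+1.0

The distance was about 4.7 in the first image and 5.7 in the second, so they moved 1.0 units further apart.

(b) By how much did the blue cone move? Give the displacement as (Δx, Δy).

(2.3, -2.9)

The blue cone was at about (9.3, 3.9) and moved to about (11.6, 1.0).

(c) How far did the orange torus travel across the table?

3.0

From (4.8, 4.8) to (4.6, 7.8), the orange torus covered √(0.2² + 3.0²) ≈ 3.0 units.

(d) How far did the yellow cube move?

2.7

The yellow cube moved from about (9.0, 1.1) to (6.5, 2.2), a distance of √(2.5² + 1.1²) ≈ 2.7.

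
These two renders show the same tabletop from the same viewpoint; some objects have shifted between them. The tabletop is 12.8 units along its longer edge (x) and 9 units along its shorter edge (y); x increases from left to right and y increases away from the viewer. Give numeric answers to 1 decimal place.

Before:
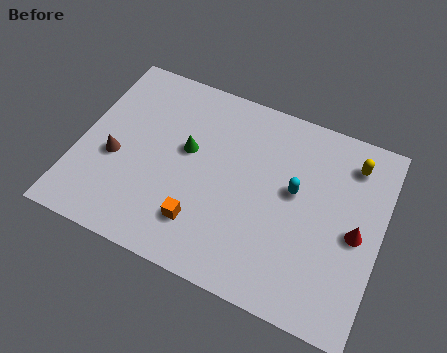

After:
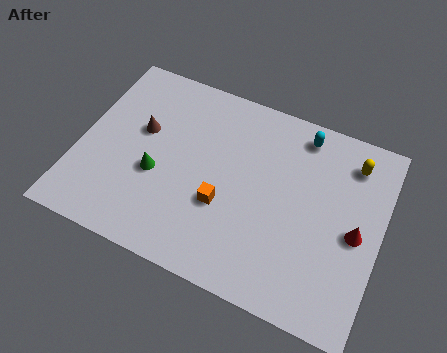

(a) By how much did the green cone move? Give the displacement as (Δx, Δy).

(-1.1, -1.6)

The green cone started near (4.5, 5.2) and ended near (3.4, 3.6).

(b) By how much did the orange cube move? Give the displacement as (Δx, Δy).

(0.8, 1.2)

From the two frames, the orange cube sits at roughly (5.5, 2.1) before and (6.3, 3.3) after.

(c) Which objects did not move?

the red cone and the yellow capsule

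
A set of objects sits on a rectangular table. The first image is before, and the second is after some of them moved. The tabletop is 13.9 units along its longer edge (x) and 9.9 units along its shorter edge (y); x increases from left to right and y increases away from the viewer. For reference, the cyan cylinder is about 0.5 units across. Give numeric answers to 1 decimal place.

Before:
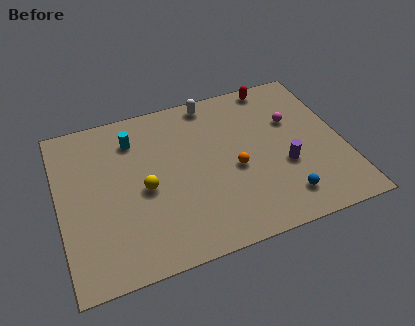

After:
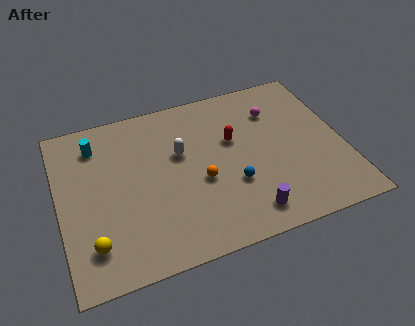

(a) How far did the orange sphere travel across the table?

1.7

The orange sphere moved from about (8.5, 4.3) to (6.8, 4.1), a distance of √(1.7² + 0.2²) ≈ 1.7.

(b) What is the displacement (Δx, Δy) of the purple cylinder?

(-2.1, -2.2)

The purple cylinder started near (10.9, 3.7) and ended near (8.8, 1.5).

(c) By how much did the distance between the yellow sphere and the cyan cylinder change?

+2.6

The distance was about 3.2 in the first image and 5.8 in the second, so they moved 2.6 units further apart.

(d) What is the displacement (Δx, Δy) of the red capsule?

(-2.4, -2.9)

From the two frames, the red capsule sits at roughly (11.0, 9.0) before and (8.6, 6.1) after.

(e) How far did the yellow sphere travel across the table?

3.6

From (4.1, 4.5) to (1.4, 2.1), the yellow sphere covered √(2.7² + 2.4²) ≈ 3.6 units.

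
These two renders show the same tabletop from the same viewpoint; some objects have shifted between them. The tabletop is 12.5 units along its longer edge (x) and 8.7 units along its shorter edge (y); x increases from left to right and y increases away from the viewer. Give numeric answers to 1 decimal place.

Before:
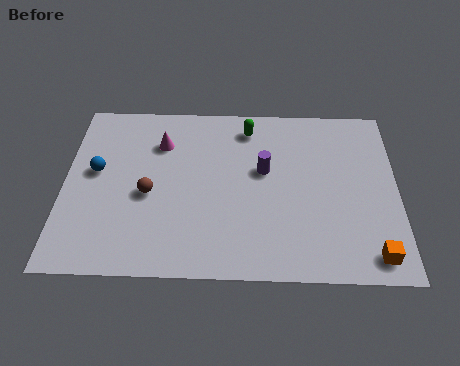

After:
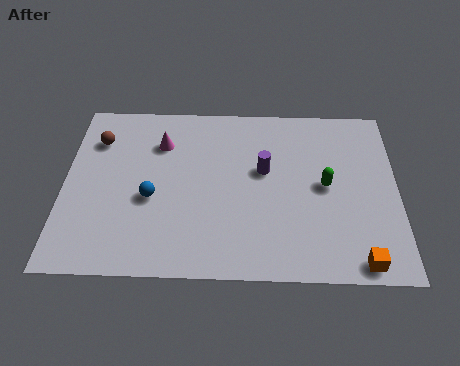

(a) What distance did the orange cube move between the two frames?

0.6

The orange cube moved from about (11.5, 1.1) to (11.0, 0.8), a distance of √(0.5² + 0.3²) ≈ 0.6.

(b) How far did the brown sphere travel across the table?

3.4

From (3.2, 3.8) to (1.2, 6.5), the brown sphere covered √(2.0² + 2.7²) ≈ 3.4 units.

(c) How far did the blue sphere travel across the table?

2.5

From (1.2, 4.9) to (3.3, 3.6), the blue sphere covered √(2.1² + 1.3²) ≈ 2.5 units.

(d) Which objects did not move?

the magenta cone and the purple cylinder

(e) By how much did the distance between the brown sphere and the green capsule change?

+3.8

The distance was about 5.1 in the first image and 8.9 in the second, so they moved 3.8 units further apart.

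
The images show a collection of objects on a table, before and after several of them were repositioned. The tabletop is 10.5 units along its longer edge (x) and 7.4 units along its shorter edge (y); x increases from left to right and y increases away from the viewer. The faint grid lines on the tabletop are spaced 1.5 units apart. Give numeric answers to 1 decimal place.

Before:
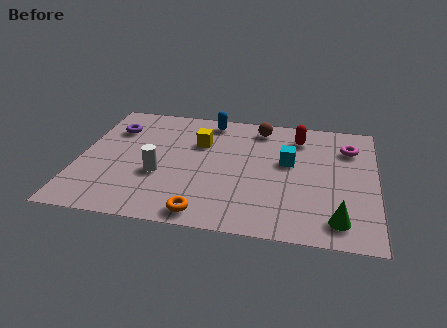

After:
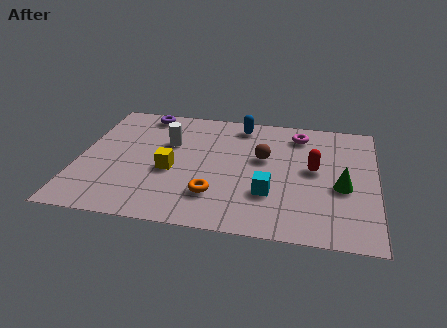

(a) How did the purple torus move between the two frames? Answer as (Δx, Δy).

(1.0, 1.2)

The purple torus was at about (1.1, 5.4) and moved to about (2.1, 6.6).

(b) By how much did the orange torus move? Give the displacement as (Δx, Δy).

(0.3, 1.1)

The orange torus started near (4.6, 0.8) and ended near (4.9, 1.9).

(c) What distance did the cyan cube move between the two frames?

2.1

The cyan cube moved from about (7.4, 4.3) to (6.8, 2.3), a distance of √(0.6² + 2.0²) ≈ 2.1.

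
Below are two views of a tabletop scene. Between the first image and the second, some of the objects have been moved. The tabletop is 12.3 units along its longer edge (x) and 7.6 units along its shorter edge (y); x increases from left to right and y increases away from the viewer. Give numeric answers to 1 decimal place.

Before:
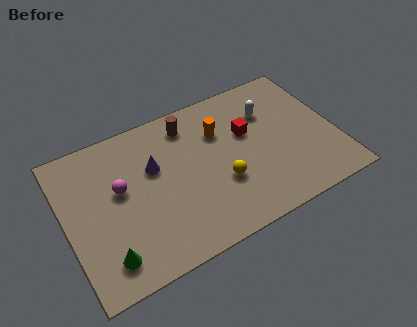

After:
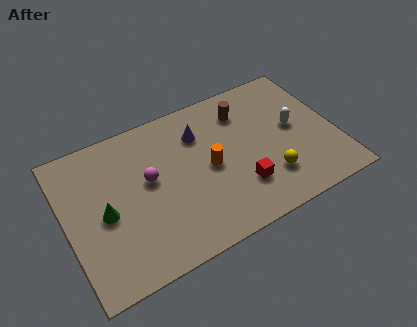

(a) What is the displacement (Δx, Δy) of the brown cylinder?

(2.5, -0.4)

The brown cylinder was at about (5.9, 6.3) and moved to about (8.4, 5.9).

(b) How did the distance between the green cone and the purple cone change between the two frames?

+0.8

The distance was about 4.3 in the first image and 5.1 in the second, so they moved 0.8 units further apart.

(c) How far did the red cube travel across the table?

2.7

The red cube was near (8.4, 4.7) before and (7.7, 2.1) after, so it travelled √(0.7² + 2.6²) ≈ 2.7 units.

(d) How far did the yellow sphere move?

2.2

The yellow sphere moved from about (6.9, 2.7) to (9.0, 2.0), a distance of √(2.1² + 0.7²) ≈ 2.2.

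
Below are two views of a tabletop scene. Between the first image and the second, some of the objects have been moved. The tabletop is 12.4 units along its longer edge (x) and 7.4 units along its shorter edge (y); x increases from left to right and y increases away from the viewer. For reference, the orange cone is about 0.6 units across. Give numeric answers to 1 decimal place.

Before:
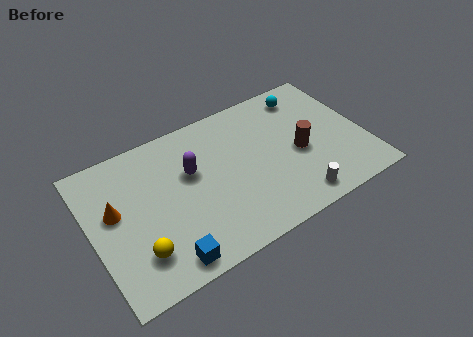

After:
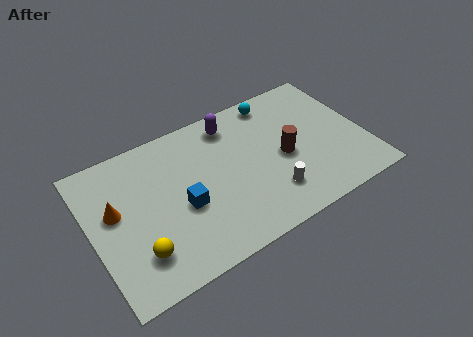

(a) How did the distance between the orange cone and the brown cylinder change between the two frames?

-0.7

The distance was about 8.4 in the first image and 7.7 in the second, so they moved 0.7 units closer together.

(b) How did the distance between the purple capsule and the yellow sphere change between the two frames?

+2.6

The distance was about 4.0 in the first image and 6.6 in the second, so they moved 2.6 units further apart.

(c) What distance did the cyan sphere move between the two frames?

1.4

From (10.2, 6.2) to (8.8, 6.5), the cyan sphere covered √(1.4² + 0.3²) ≈ 1.4 units.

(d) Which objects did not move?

the yellow sphere and the orange cone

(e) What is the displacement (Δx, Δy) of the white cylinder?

(-1.0, 0.8)

The white cylinder was at about (8.8, 1.0) and moved to about (7.8, 1.8).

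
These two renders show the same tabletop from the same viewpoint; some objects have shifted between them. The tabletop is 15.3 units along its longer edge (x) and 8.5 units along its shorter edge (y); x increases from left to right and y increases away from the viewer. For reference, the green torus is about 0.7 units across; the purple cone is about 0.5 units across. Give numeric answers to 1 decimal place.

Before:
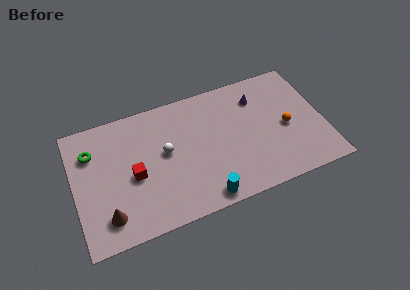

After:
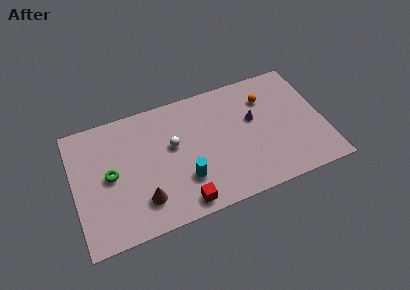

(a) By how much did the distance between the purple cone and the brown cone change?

-3.1

Before: roughly 10.8 units apart; after: 7.7. That's 3.1 units closer together.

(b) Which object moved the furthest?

the red cube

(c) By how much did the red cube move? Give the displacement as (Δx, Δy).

(2.7, -2.8)

The red cube started near (3.6, 3.8) and ended near (6.3, 1.0).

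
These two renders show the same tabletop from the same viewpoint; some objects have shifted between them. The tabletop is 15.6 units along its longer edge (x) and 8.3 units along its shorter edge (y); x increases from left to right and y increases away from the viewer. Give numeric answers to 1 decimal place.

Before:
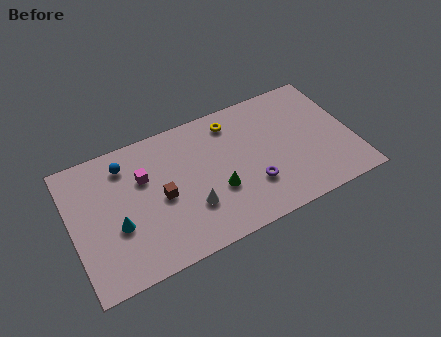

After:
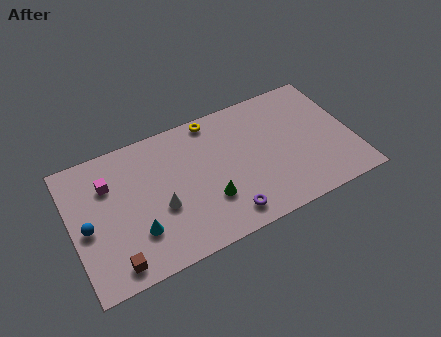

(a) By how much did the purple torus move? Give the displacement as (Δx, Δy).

(-1.6, -1.2)

From the two frames, the purple torus sits at roughly (9.8, 2.5) before and (8.2, 1.3) after.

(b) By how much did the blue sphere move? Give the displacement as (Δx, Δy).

(-2.4, -2.9)

The blue sphere started near (3.2, 6.7) and ended near (0.8, 3.8).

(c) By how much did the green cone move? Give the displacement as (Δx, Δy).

(-0.5, -0.4)

From the two frames, the green cone sits at roughly (7.9, 3.0) before and (7.4, 2.6) after.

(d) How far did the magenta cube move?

1.9

From (4.1, 5.5) to (2.2, 5.9), the magenta cube covered √(1.9² + 0.4²) ≈ 1.9 units.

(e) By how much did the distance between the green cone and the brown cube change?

+2.5

The distance was about 3.1 in the first image and 5.6 in the second, so they moved 2.5 units further apart.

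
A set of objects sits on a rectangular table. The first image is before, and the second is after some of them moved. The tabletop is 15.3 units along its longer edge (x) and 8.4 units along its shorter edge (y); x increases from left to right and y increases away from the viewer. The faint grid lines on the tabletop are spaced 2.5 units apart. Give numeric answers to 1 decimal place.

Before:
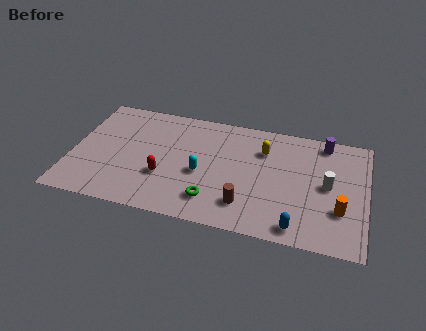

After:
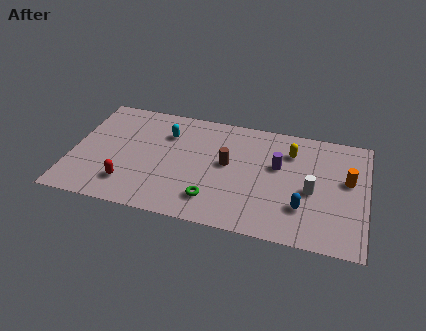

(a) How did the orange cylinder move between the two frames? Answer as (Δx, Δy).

(0.3, 2.2)

From the two frames, the orange cylinder sits at roughly (14.0, 2.7) before and (14.3, 4.9) after.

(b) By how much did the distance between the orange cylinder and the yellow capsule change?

-2.0

Before: roughly 5.3 units apart; after: 3.3. That's 2.0 units closer together.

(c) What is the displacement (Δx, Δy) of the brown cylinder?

(-1.1, 2.7)

The brown cylinder started near (9.2, 1.9) and ended near (8.1, 4.6).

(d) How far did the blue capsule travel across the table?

1.4

From (11.9, 1.0) to (12.1, 2.4), the blue capsule covered √(0.2² + 1.4²) ≈ 1.4 units.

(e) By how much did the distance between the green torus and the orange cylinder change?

+0.9

Before: roughly 6.6 units apart; after: 7.5. That's 0.9 units further apart.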